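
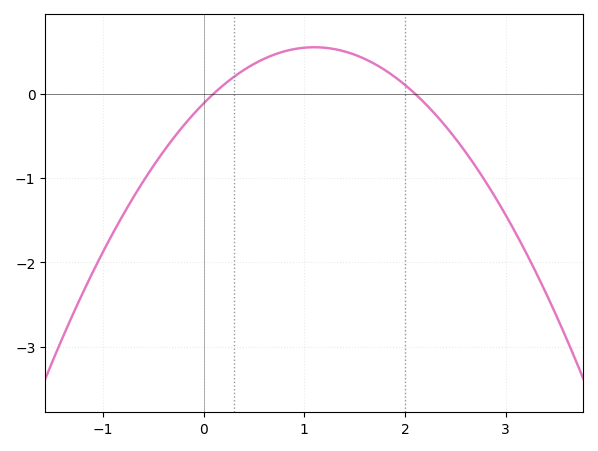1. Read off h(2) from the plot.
0.1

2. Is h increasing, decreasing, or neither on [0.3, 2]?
neither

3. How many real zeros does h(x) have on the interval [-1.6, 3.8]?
2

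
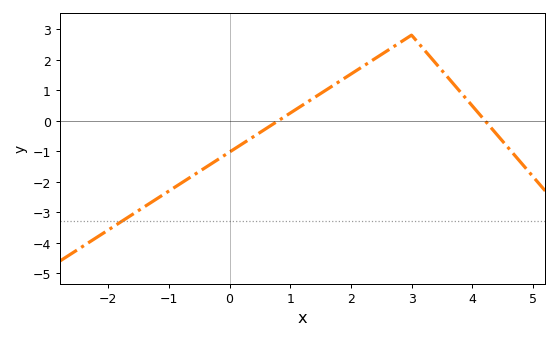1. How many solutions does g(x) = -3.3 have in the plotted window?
1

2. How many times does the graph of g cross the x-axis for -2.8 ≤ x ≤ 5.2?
2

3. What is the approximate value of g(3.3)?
2.11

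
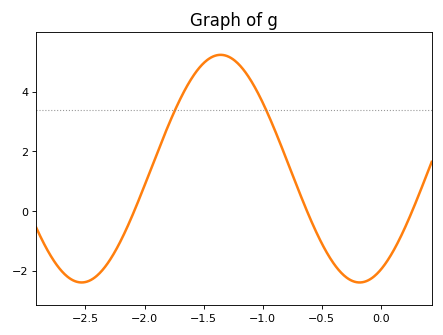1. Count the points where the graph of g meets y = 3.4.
2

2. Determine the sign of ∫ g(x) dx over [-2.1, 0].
positive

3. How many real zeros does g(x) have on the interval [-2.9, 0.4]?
3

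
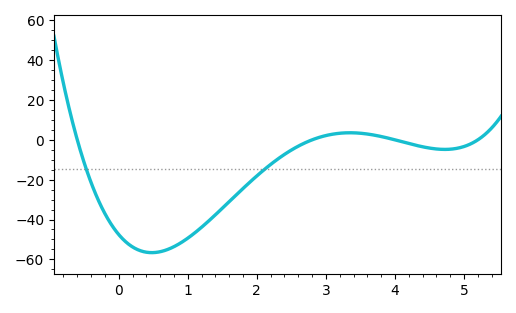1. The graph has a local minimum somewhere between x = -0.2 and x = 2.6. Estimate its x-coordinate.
0.5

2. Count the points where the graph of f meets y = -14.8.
2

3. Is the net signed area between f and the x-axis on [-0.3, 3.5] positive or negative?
negative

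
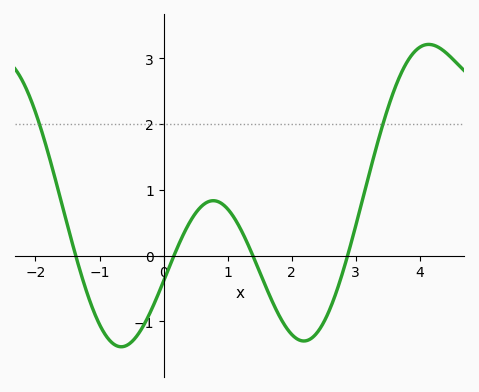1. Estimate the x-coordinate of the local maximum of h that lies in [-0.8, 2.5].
0.777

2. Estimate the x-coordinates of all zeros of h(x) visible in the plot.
-1.37, 0.162, 1.39, 2.87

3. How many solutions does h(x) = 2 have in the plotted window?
2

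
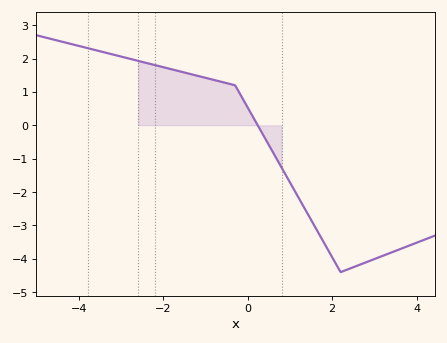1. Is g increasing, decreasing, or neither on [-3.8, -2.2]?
decreasing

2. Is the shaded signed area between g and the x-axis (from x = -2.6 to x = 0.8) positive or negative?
positive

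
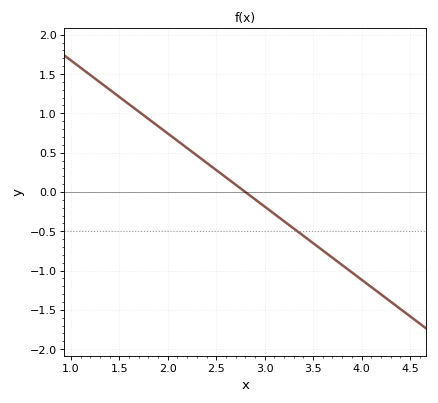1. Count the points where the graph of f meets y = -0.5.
1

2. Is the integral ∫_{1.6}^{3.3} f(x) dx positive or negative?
positive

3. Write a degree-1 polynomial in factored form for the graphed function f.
y = -0.93(x - 2.8)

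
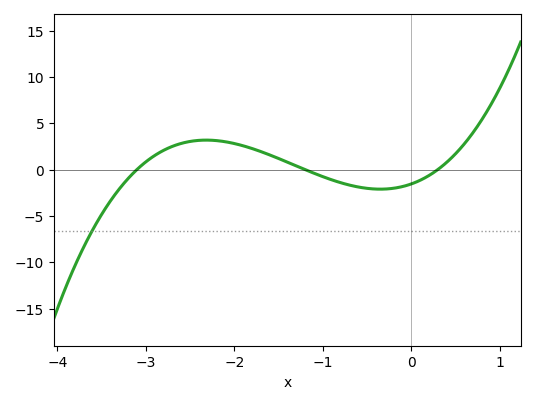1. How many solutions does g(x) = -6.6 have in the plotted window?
1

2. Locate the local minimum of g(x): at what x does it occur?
-0.4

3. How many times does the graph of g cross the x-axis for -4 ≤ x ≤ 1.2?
3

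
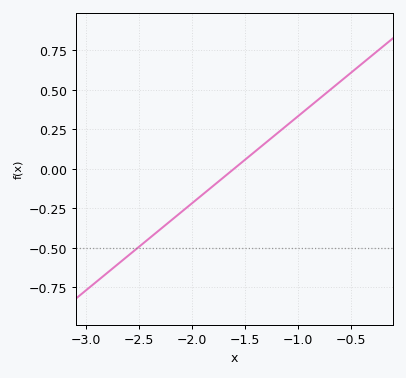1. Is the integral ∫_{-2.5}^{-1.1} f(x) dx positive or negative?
negative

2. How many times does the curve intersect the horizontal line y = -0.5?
1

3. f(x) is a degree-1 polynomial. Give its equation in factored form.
y = 0.55(x + 1.6)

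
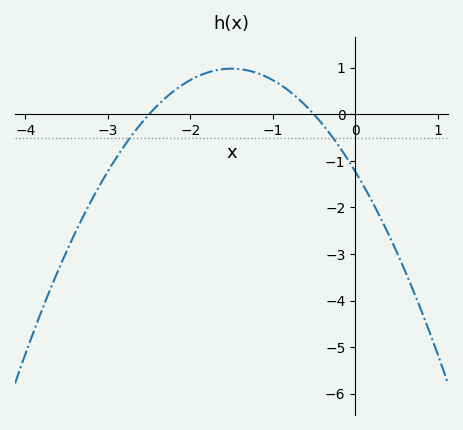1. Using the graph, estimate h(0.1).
-1.53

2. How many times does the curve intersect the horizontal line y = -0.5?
2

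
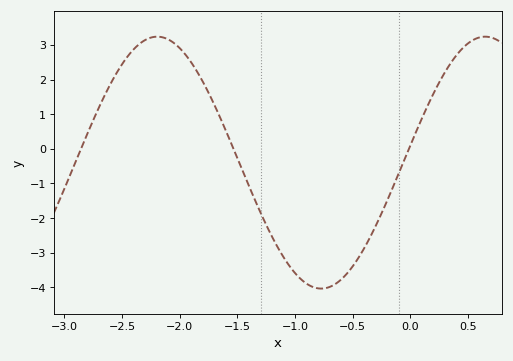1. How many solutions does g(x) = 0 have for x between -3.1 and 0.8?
3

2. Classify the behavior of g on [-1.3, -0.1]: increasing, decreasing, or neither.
neither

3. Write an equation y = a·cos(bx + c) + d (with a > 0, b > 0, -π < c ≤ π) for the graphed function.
y = 3.64cos(2.21x - 1.43) - 0.4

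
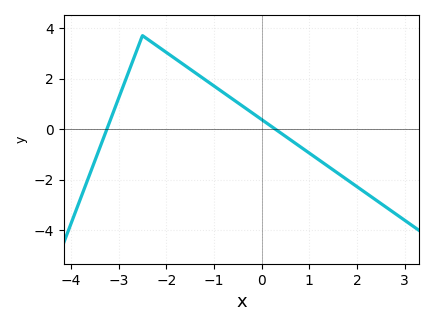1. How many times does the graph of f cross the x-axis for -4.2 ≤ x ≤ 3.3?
2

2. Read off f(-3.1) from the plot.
0.8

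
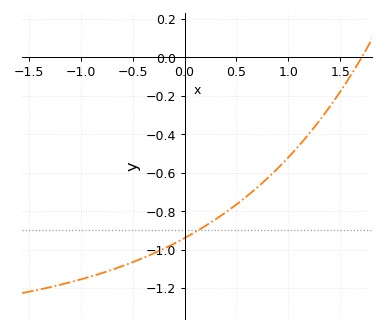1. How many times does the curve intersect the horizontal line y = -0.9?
1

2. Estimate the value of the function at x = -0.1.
-0.969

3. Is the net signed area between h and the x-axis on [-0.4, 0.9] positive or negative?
negative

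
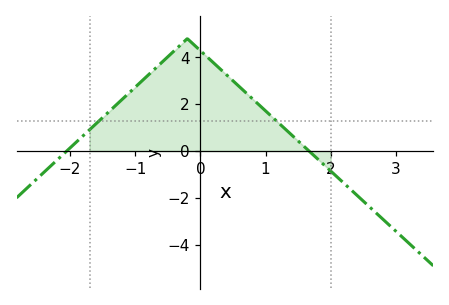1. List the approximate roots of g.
-2, 1.7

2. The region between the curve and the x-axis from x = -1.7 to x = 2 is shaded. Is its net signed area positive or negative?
positive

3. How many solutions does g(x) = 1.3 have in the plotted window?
2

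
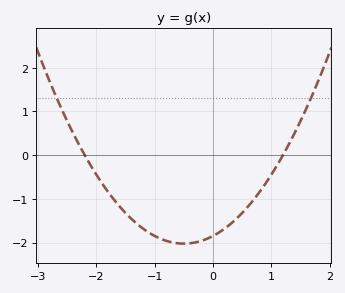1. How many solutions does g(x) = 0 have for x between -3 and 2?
2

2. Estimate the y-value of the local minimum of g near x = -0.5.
-2.02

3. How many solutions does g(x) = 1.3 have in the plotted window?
2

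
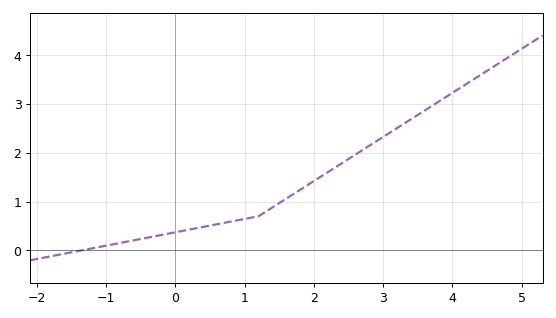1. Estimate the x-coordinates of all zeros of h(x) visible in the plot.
-1.36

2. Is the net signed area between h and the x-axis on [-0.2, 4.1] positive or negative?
positive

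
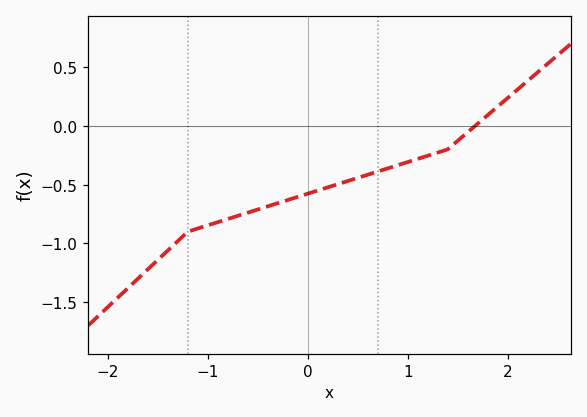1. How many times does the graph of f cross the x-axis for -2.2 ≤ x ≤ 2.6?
1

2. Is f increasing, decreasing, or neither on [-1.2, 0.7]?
increasing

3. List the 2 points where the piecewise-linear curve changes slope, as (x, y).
(-1.2, -0.9); (1.4, -0.2)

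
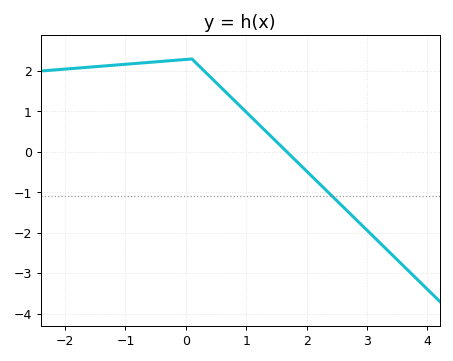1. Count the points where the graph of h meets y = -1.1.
1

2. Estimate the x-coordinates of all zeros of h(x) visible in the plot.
1.67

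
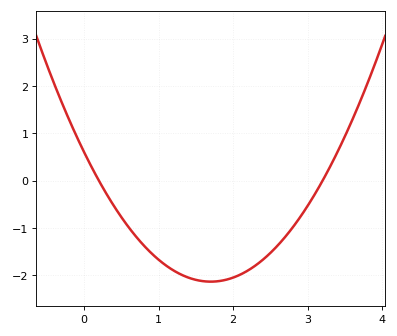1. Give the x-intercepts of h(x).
0.2, 3.2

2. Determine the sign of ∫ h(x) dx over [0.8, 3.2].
negative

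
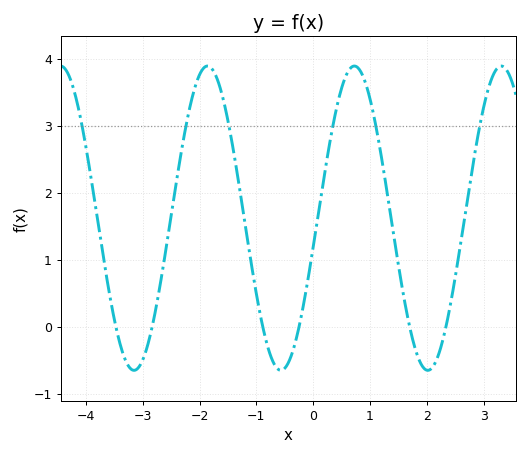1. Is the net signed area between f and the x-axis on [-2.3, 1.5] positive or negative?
positive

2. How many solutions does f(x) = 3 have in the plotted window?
6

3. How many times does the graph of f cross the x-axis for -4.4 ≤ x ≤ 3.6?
6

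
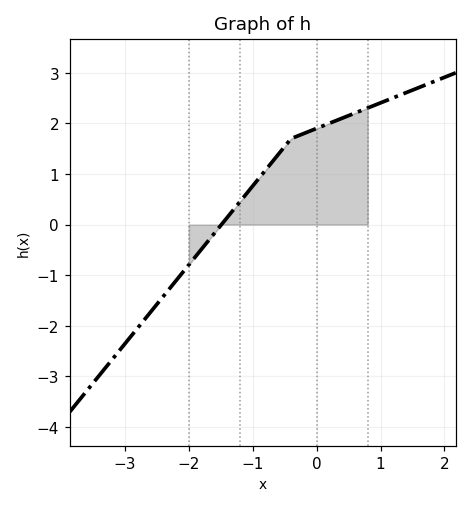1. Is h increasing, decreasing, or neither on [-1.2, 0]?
increasing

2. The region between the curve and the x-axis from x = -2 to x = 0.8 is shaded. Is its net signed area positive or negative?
positive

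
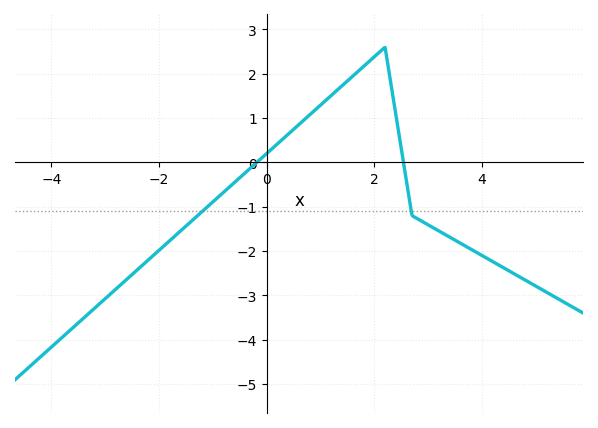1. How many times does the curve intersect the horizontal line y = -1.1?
2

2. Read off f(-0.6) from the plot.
-0.455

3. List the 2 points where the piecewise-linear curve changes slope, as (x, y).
(2.2, 2.6); (2.7, -1.2)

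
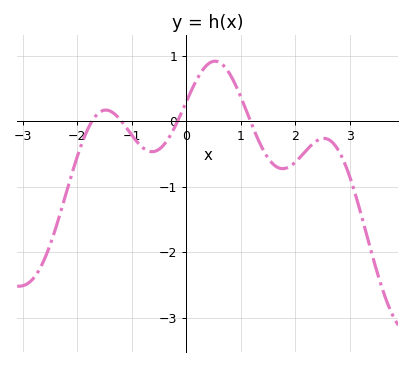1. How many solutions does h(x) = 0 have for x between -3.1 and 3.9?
4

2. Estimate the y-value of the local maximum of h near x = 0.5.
0.915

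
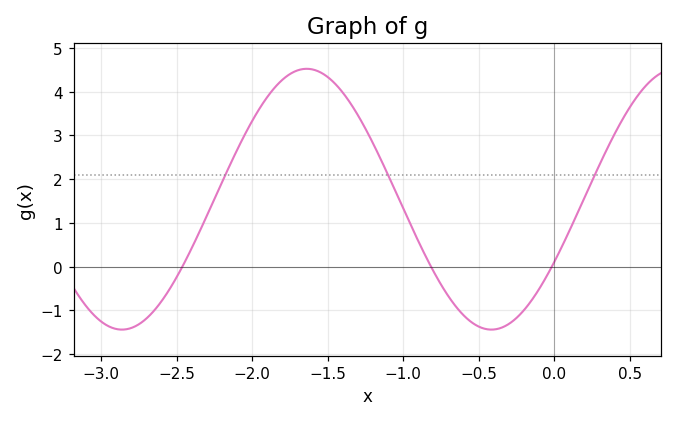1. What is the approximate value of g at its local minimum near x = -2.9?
-1.44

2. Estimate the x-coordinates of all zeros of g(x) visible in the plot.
-2.46, -0.817, -0.017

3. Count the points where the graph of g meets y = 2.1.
3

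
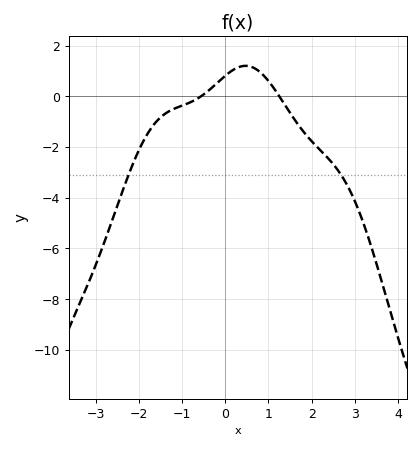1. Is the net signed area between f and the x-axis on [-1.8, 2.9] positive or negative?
negative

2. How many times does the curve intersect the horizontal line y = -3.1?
2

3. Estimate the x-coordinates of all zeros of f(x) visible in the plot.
-0.6, 1.2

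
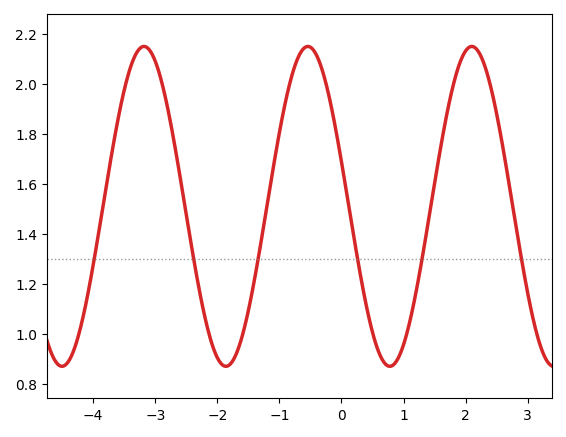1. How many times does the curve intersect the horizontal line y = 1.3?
6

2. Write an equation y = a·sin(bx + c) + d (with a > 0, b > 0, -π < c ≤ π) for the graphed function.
y = 0.64sin(2.4x + 2.9) + 1.51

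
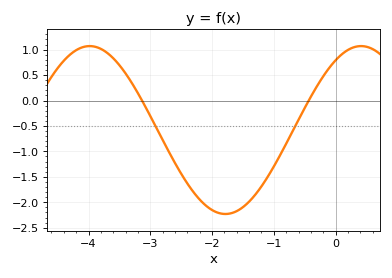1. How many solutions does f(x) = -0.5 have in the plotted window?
2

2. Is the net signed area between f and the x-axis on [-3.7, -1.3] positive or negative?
negative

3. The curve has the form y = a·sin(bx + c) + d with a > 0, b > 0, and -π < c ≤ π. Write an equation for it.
y = 1.65sin(1.43x + 0.98) - 0.58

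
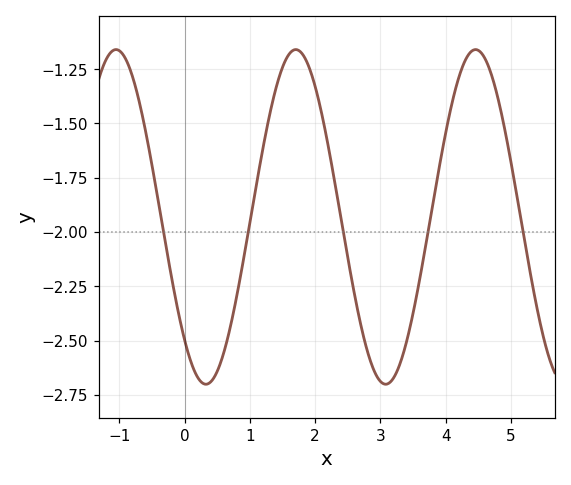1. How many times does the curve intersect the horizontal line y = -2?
5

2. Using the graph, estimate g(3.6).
-2.22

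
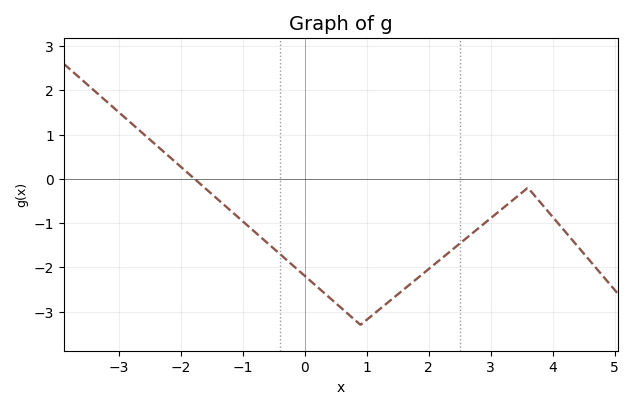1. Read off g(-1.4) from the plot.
-0.5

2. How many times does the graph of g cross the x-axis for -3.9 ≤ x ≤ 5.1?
1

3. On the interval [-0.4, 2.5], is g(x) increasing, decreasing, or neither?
neither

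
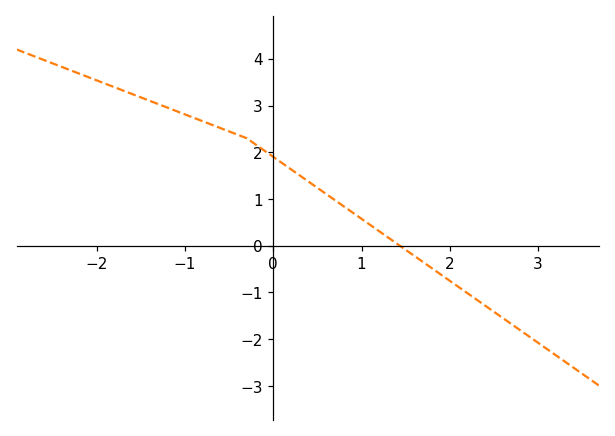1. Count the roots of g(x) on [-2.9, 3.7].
1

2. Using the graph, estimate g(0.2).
1.6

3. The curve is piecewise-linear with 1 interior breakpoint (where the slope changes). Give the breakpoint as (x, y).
(-0.3, 2.3)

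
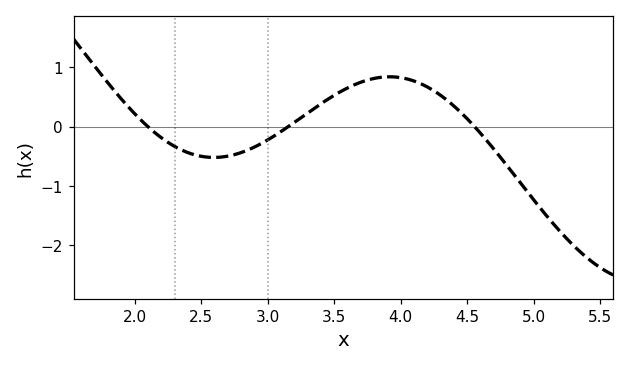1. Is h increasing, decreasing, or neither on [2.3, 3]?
neither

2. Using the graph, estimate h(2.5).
-0.5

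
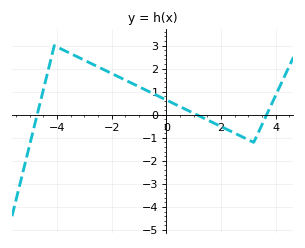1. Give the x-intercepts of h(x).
-4.8, 1.2, 3.6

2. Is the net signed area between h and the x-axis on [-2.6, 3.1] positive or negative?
positive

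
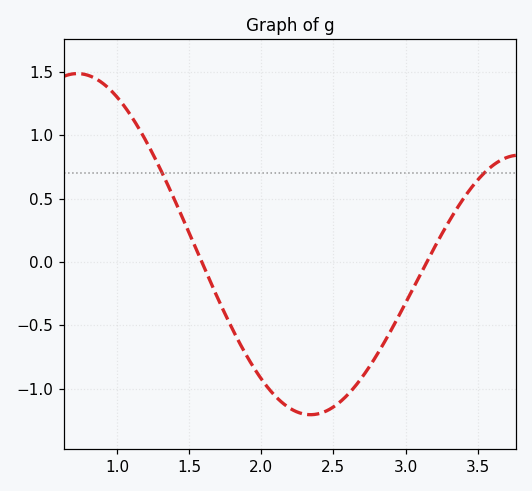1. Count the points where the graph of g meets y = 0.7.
2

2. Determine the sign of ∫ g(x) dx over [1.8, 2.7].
negative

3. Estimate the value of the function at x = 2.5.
-1.14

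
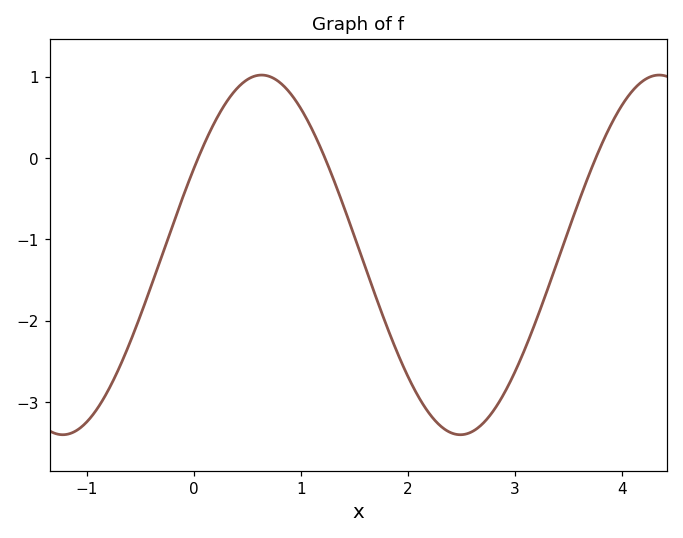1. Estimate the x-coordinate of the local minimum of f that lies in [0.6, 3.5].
2.5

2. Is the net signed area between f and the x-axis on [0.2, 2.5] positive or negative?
negative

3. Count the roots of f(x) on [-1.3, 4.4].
3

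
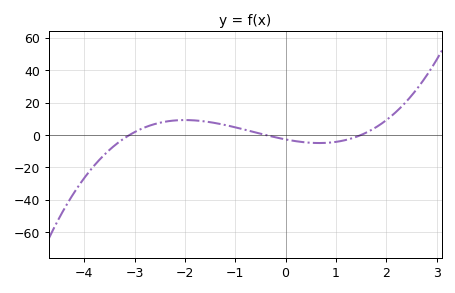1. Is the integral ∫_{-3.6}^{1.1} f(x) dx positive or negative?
positive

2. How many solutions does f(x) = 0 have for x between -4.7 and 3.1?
3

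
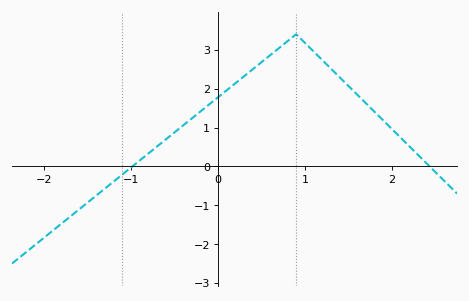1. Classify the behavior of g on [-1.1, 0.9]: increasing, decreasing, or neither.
increasing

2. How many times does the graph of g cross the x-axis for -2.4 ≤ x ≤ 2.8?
2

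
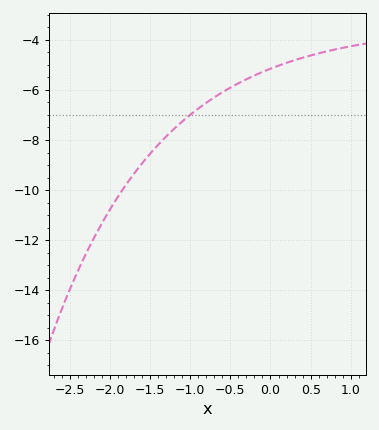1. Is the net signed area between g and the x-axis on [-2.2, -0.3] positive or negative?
negative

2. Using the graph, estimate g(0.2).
-4.92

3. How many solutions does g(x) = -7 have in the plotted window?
1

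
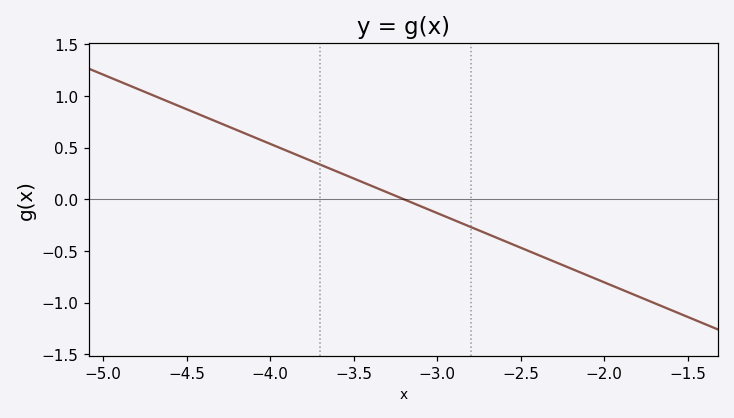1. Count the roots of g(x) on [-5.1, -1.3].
1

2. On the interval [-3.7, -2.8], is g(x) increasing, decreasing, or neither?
decreasing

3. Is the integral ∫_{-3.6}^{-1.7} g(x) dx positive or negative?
negative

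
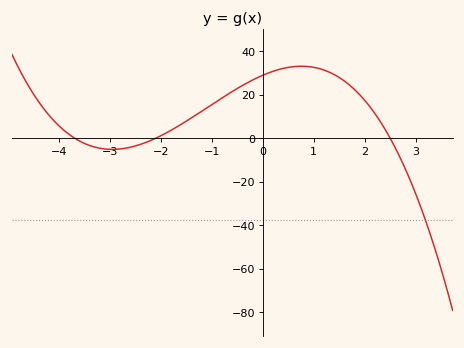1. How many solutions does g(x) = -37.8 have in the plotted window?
1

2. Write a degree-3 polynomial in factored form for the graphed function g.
y = -1.49(x + 3.7)(x + 2.1)(x - 2.5)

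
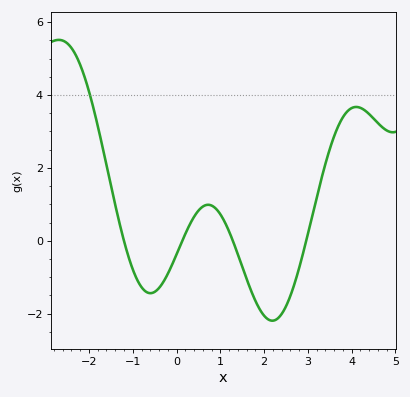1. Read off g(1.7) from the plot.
-1.4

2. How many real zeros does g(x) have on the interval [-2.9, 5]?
4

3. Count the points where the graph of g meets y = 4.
1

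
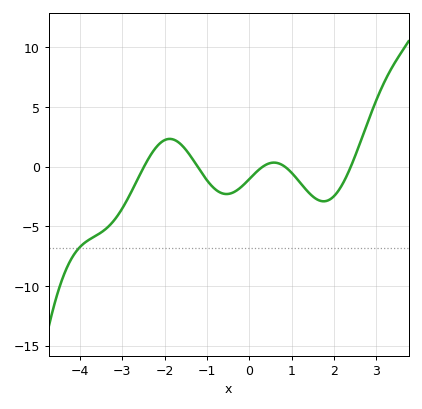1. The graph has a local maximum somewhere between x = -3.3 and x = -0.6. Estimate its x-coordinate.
-1.8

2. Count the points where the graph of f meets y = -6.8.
1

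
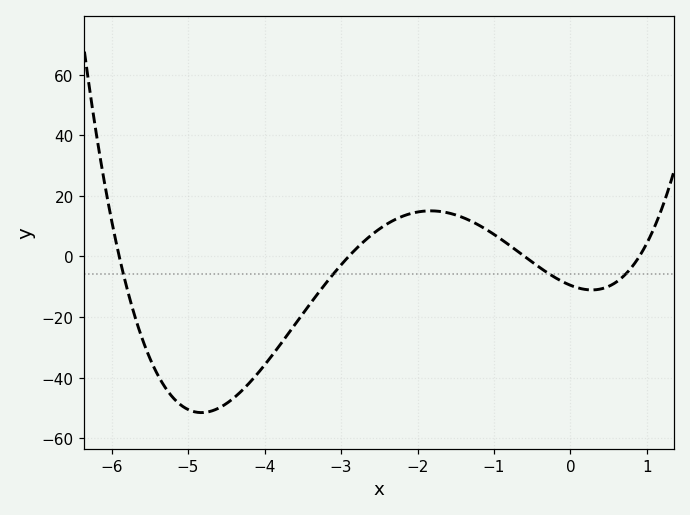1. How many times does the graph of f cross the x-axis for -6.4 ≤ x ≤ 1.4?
4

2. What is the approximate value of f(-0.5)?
-2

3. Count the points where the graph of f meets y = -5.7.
4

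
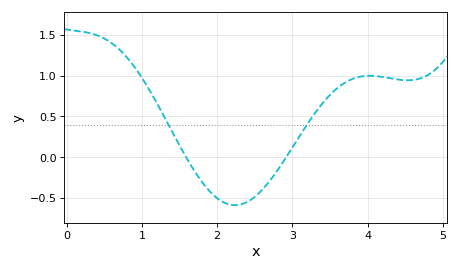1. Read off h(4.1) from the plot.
1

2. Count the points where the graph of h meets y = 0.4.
2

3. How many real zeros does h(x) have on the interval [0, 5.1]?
2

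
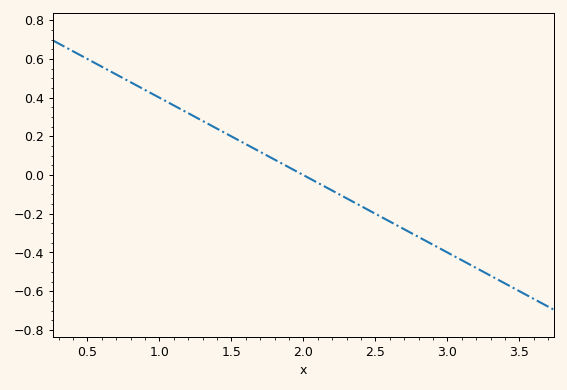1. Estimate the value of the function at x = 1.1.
0.36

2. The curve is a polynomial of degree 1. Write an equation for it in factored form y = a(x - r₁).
y = -0.4(x - 2)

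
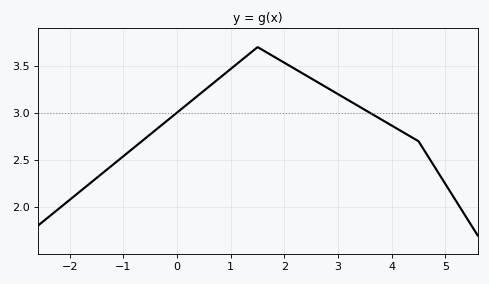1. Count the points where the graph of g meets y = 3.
2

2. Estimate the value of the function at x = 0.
3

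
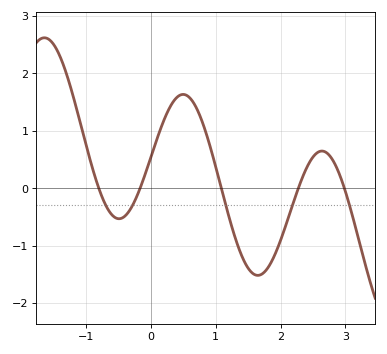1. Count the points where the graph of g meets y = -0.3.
5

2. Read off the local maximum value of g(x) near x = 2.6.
0.6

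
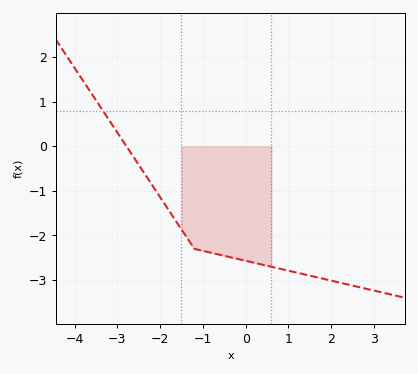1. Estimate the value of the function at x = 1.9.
-3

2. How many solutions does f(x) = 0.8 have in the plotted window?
1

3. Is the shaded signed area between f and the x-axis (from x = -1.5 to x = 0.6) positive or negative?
negative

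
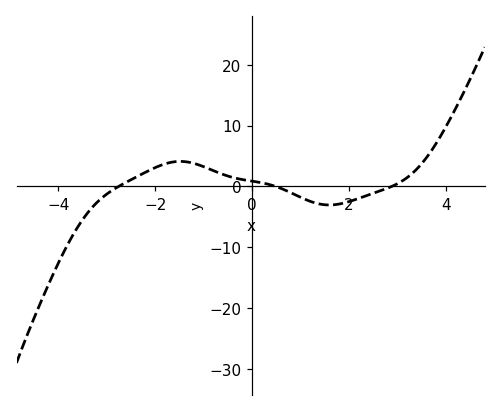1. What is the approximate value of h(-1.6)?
4.05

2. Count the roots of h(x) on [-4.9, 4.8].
3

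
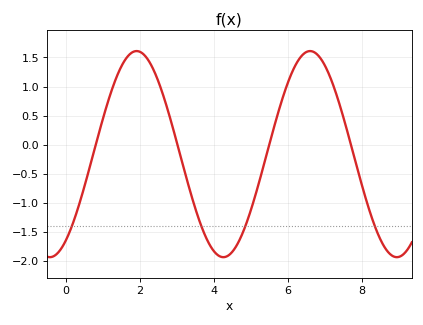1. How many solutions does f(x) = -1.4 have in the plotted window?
4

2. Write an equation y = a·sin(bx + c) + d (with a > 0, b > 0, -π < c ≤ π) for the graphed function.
y = 1.77sin(1.3x - 0.98) - 0.16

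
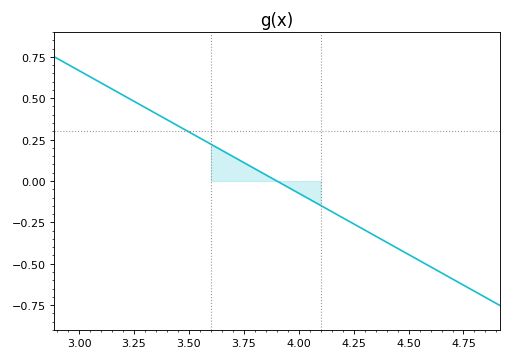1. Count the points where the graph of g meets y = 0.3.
1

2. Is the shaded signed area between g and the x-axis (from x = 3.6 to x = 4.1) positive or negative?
positive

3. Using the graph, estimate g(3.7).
0.148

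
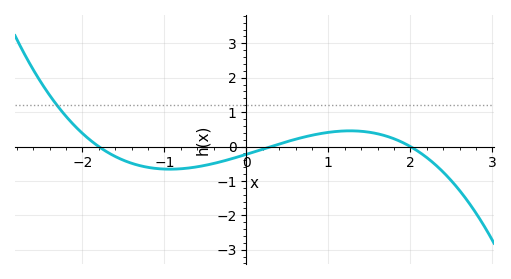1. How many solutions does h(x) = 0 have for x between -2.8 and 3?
3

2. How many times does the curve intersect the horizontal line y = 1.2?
1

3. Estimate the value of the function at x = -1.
-0.655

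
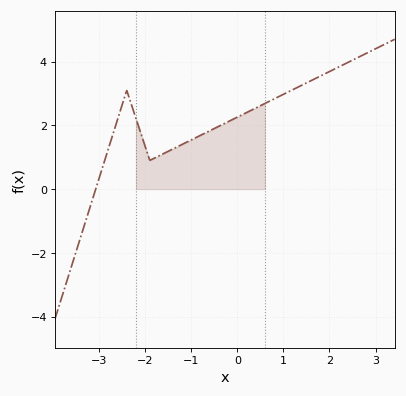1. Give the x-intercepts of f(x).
-3.07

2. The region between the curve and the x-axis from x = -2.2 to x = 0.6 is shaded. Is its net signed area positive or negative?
positive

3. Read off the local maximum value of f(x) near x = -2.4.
3.09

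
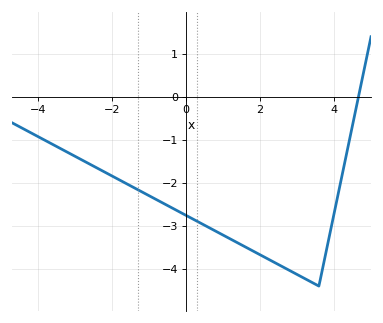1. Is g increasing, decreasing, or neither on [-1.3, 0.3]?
decreasing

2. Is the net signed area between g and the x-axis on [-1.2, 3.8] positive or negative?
negative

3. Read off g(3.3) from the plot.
-4.3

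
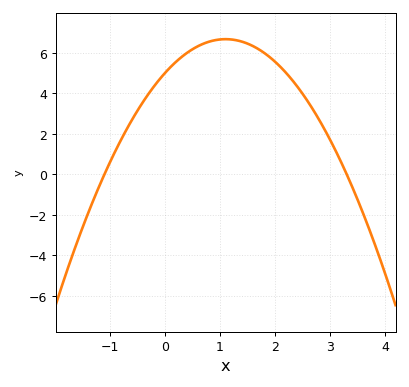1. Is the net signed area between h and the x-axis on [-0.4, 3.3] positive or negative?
positive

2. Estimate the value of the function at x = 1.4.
6.55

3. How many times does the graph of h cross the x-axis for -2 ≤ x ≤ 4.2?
2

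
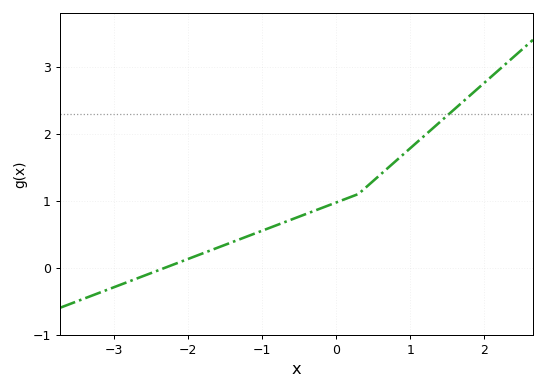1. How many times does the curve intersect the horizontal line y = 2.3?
1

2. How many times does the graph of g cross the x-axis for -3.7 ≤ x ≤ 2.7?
1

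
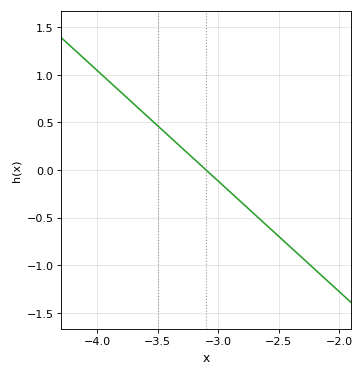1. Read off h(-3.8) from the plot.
0.812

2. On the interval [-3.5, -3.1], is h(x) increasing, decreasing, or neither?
decreasing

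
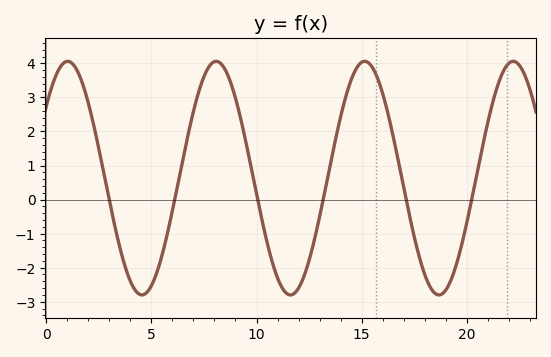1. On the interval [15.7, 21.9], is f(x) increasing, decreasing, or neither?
neither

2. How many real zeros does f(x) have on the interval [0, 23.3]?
6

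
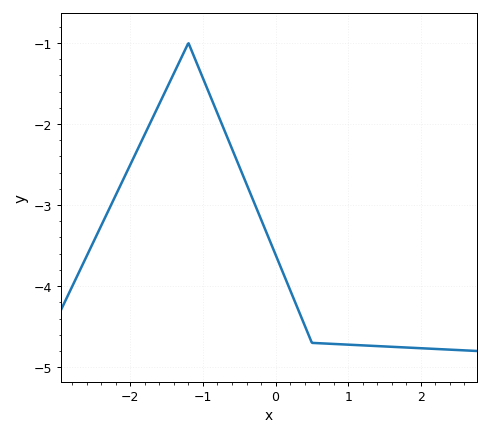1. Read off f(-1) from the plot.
-1.4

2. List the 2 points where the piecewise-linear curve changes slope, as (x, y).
(-1.2, -1); (0.5, -4.7)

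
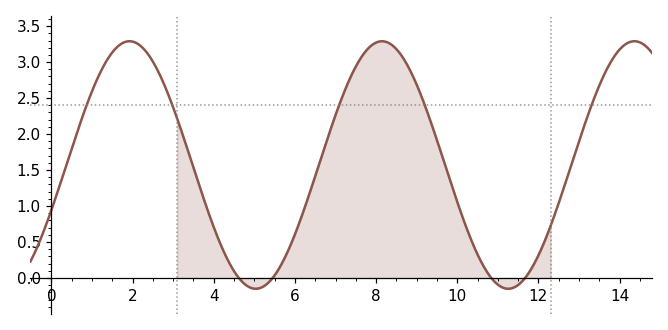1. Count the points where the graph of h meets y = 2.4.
5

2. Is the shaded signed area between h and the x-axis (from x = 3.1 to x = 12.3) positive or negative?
positive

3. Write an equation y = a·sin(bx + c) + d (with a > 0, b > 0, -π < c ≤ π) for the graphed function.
y = 1.72sin(1.01x - 0.372) + 1.57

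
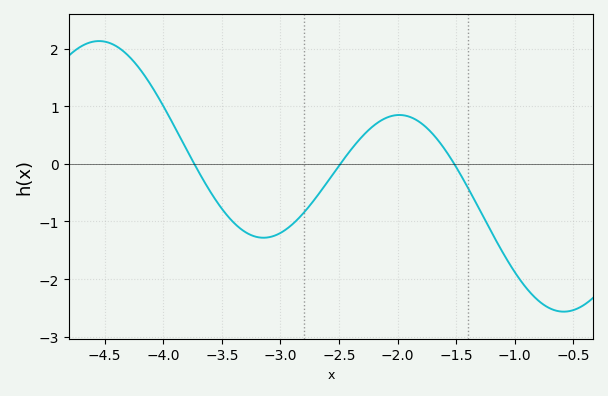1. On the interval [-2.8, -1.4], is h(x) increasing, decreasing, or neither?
neither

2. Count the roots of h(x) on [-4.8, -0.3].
3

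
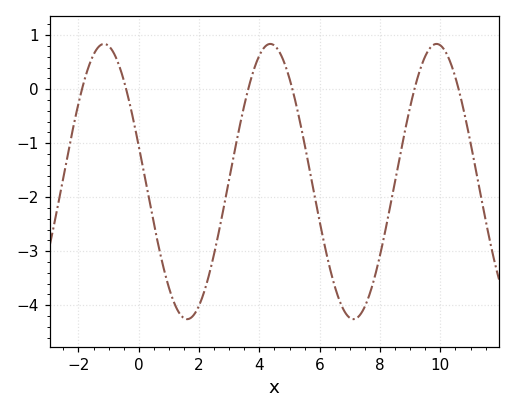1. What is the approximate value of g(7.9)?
-3.3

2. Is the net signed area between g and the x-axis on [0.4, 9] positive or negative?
negative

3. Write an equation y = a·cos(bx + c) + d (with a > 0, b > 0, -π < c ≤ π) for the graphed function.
y = 2.55cos(1.1x + 1.3) - 1.71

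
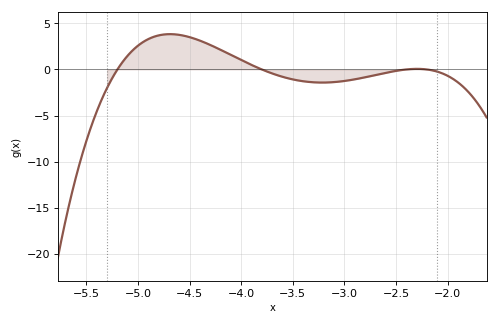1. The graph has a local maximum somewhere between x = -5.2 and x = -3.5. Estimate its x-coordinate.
-4.69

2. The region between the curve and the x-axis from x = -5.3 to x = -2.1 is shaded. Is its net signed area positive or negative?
positive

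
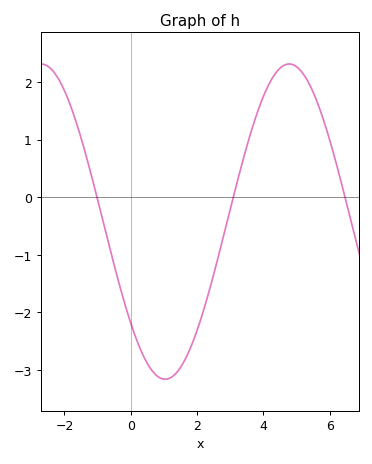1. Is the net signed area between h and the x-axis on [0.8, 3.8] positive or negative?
negative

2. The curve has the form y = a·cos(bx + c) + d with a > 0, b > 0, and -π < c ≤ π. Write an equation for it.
y = 2.74cos(0.84x + 2.3) - 0.42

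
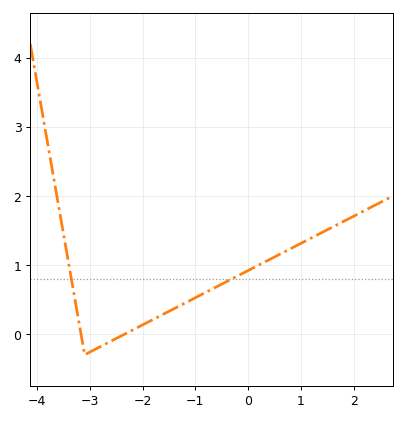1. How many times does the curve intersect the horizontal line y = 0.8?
2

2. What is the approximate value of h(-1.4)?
0.4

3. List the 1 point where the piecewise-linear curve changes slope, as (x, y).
(-3.1, -0.3)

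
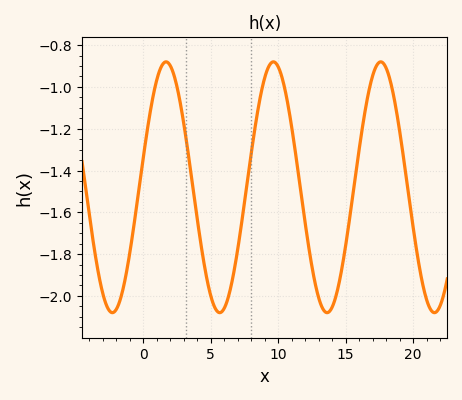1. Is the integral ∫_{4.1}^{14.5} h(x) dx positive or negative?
negative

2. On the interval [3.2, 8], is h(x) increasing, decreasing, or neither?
neither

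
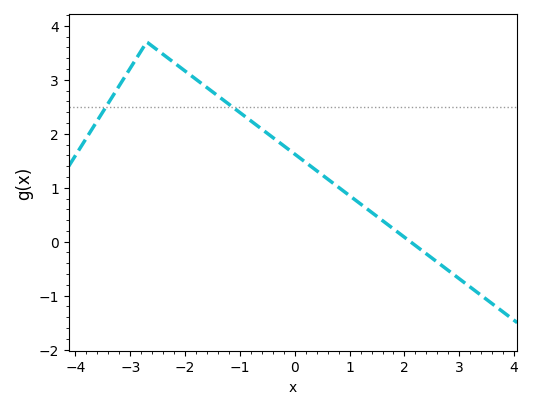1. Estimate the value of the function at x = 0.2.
1.5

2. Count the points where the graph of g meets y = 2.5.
2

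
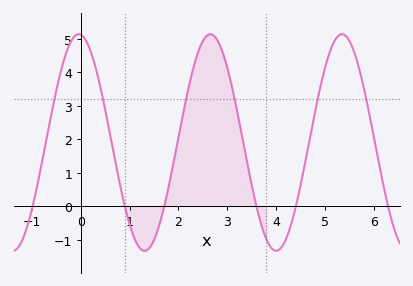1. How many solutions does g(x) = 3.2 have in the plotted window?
6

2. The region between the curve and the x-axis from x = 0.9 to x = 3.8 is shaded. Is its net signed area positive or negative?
positive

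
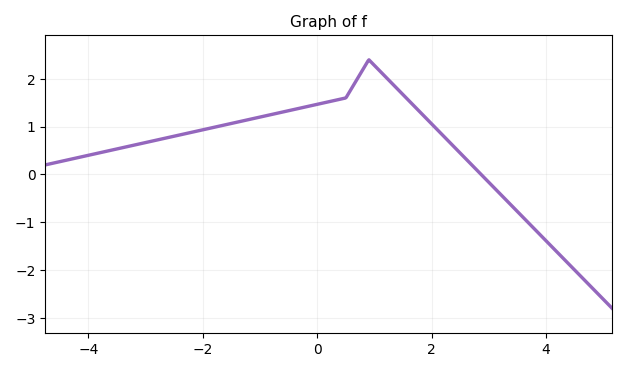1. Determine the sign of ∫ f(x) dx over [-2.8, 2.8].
positive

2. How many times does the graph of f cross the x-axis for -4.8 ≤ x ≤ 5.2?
1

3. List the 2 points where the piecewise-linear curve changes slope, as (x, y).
(0.5, 1.6); (0.9, 2.4)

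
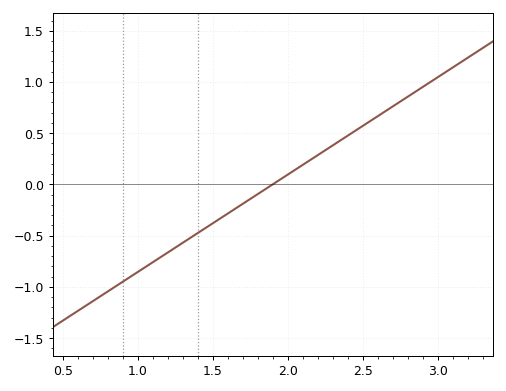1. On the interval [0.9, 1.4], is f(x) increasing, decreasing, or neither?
increasing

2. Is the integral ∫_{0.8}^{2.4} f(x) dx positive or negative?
negative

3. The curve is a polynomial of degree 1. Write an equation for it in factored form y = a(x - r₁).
y = 0.95(x - 1.9)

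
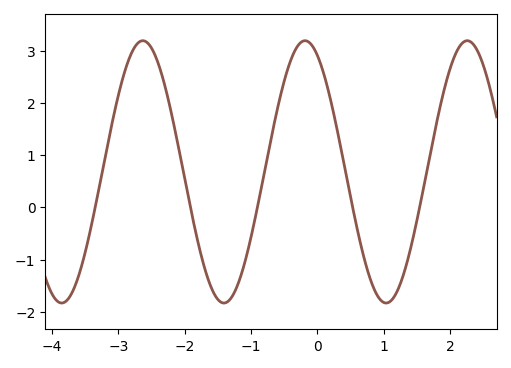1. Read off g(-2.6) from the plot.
3.18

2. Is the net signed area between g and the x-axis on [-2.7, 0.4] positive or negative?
positive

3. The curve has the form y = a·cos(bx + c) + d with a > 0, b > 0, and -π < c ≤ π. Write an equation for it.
y = 2.51cos(2.57x + 0.48) + 0.68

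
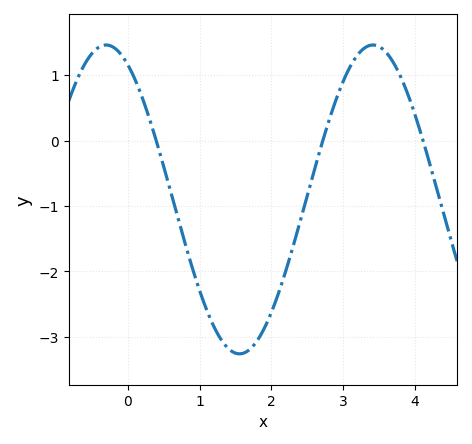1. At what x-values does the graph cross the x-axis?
0.396, 2.72, 4.11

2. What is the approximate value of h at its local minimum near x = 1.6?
-3.26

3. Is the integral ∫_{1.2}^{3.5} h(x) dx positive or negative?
negative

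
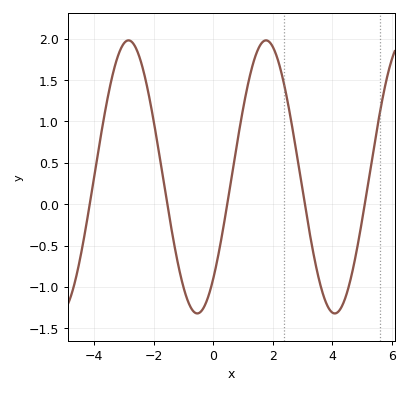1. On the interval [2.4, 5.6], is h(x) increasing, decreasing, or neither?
neither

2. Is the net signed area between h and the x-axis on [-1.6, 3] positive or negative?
positive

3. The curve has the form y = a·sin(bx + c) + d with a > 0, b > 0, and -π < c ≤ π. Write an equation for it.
y = 1.65sin(1.36x - 0.85) + 0.33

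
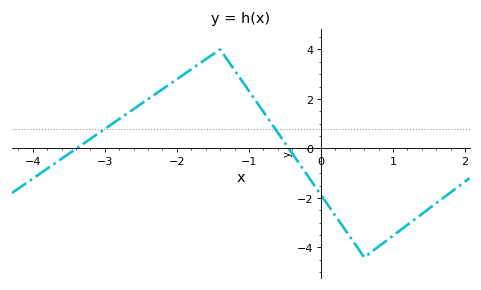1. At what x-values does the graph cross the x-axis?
-3.39, -0.448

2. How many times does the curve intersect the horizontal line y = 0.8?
2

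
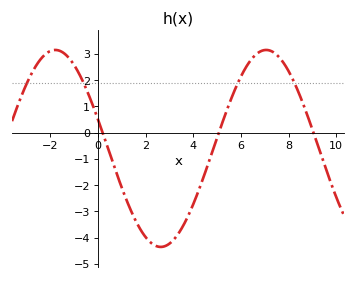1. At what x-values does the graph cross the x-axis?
0.2, 5, 9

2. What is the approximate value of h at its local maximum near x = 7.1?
3.1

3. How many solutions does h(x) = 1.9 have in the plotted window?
4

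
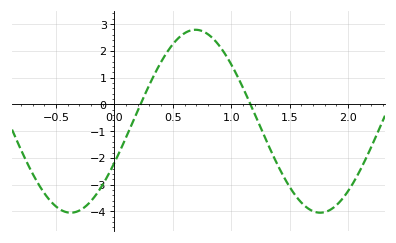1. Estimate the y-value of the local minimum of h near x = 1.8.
-4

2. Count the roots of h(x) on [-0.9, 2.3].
2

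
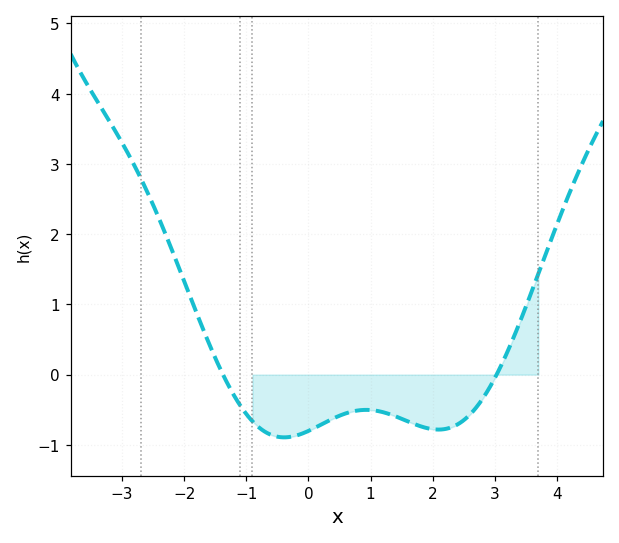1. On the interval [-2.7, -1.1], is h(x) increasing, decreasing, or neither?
decreasing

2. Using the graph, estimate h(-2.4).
2.22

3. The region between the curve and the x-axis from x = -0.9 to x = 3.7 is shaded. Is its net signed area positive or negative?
negative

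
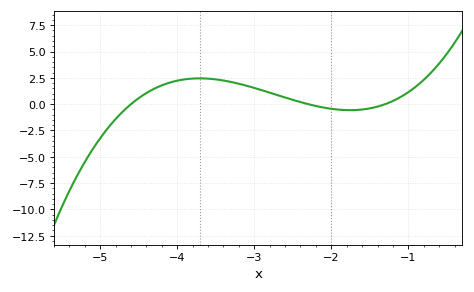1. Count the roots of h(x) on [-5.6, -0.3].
3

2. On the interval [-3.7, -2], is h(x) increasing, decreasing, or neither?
decreasing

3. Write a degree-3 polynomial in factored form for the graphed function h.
y = 0.81(x + 4.6)(x + 2.3)(x + 1.3)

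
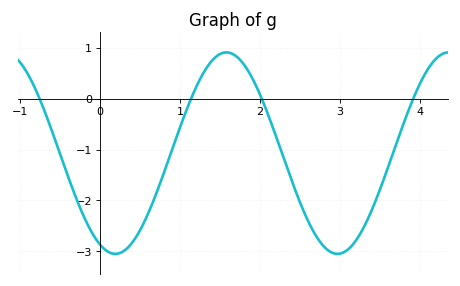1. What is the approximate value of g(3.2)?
-2.8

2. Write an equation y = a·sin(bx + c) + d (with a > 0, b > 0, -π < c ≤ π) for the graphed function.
y = 1.98sin(2.3x - 2) - 1.07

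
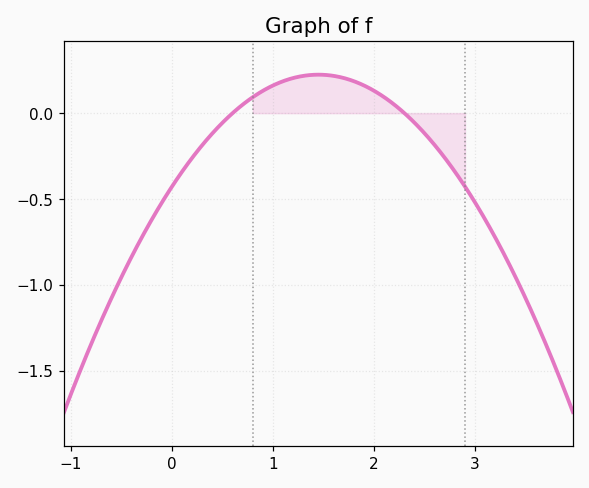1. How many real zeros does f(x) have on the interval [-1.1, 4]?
2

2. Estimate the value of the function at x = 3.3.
-0.837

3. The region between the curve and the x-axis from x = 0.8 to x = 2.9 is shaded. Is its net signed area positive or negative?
positive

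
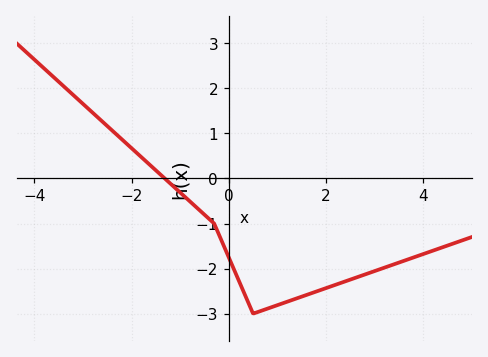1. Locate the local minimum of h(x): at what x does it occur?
0.6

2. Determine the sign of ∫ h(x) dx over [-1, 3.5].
negative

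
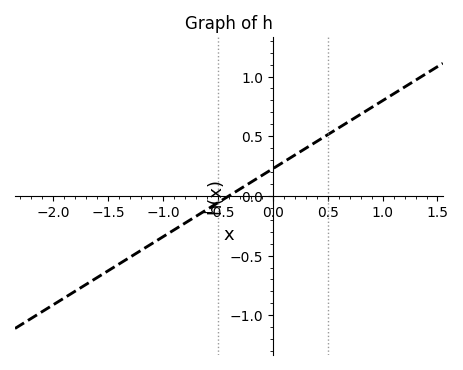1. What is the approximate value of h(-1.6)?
-0.684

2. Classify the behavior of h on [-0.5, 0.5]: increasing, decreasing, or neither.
increasing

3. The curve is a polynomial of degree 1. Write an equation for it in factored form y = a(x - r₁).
y = 0.57(x + 0.4)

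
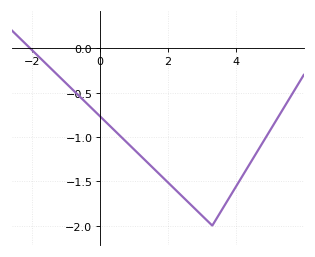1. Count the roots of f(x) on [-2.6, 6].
1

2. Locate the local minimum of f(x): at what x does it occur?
3.2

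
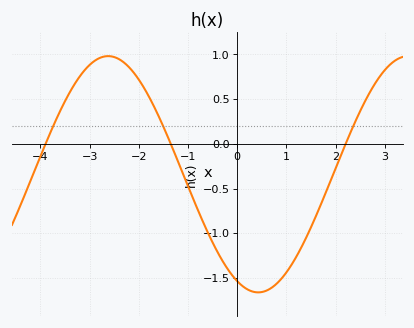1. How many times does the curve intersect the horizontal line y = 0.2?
3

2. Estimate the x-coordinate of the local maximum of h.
-2.62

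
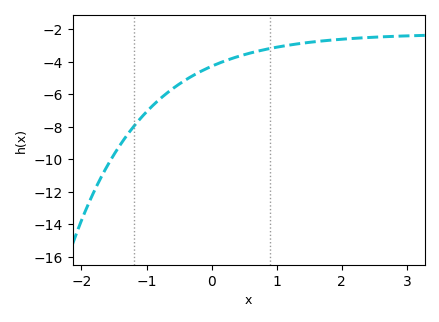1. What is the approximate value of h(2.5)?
-2.4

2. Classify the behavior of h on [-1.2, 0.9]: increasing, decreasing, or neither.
increasing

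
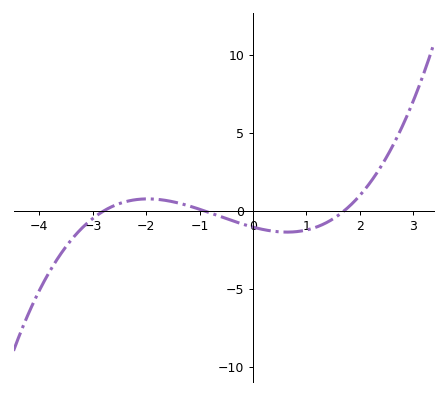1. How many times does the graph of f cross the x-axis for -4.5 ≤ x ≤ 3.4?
3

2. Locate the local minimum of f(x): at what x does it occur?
0.638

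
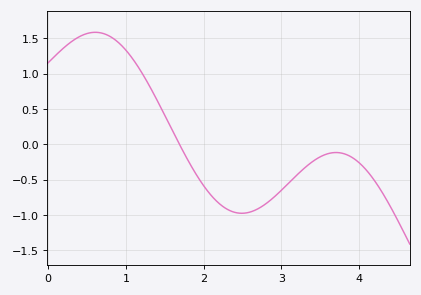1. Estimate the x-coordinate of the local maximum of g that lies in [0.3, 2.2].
0.6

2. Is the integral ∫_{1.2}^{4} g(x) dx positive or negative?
negative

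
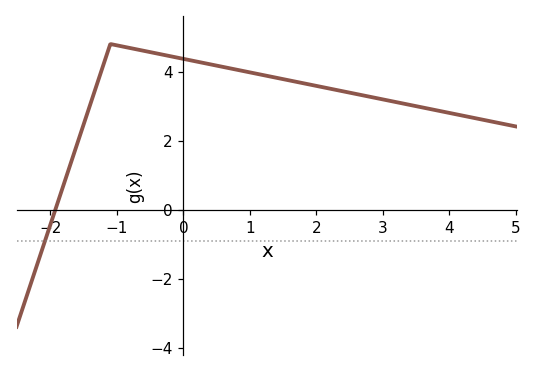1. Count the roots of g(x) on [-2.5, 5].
1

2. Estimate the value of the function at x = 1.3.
3.86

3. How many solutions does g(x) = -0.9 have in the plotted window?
1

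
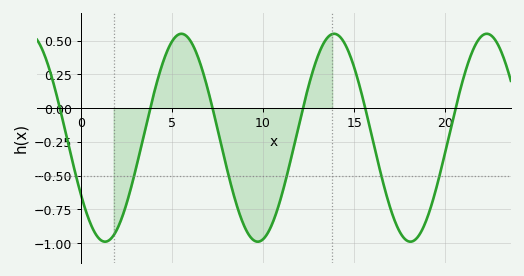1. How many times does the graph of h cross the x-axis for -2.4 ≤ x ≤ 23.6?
6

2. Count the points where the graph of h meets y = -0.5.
6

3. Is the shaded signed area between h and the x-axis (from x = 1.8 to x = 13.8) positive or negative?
negative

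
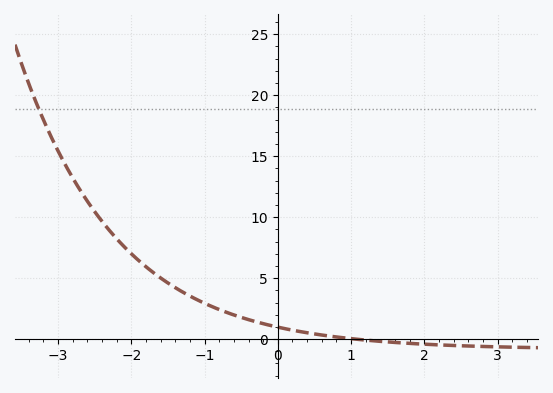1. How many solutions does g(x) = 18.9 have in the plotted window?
1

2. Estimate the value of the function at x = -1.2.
3.5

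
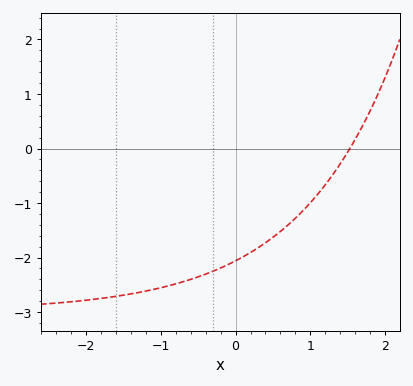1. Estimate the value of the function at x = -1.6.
-2.7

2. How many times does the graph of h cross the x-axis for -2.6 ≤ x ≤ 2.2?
1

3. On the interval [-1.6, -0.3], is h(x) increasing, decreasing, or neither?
increasing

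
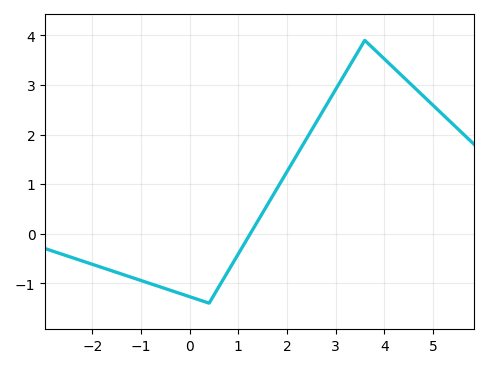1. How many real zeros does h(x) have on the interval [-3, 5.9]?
1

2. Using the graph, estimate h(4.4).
3.2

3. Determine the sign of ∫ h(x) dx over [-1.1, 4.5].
positive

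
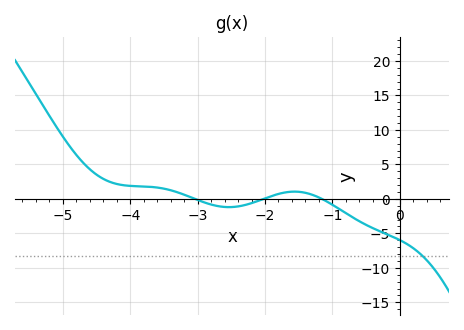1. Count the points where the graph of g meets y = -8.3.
1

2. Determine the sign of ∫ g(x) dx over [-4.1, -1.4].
positive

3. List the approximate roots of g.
-3, -2, -1.2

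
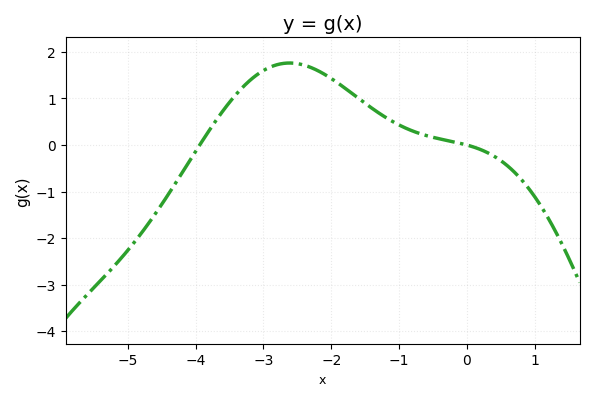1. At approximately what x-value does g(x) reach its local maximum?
-2.61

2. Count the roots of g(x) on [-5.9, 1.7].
2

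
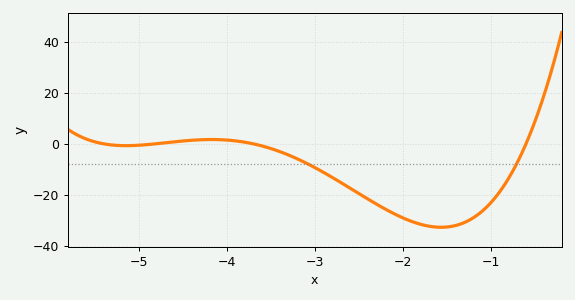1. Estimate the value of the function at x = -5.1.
-0.726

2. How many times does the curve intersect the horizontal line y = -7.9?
2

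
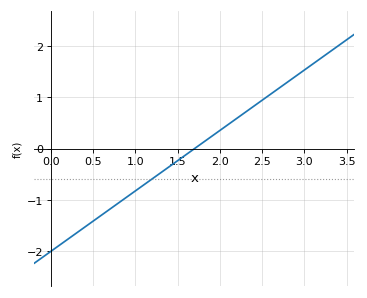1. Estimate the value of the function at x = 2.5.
0.9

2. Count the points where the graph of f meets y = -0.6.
1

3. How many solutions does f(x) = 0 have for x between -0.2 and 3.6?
1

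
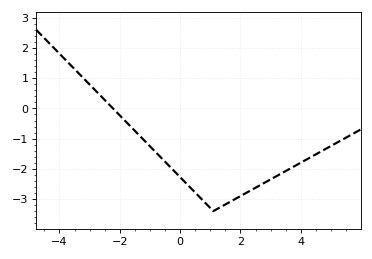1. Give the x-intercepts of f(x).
-2.23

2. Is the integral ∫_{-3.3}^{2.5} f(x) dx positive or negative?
negative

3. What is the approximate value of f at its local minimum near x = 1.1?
-3.4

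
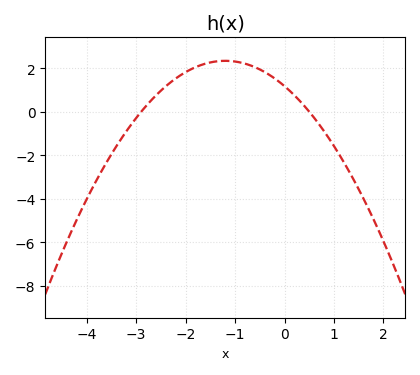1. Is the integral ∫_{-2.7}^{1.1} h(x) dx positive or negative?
positive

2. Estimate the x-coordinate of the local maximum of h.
-1.2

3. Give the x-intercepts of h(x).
-2.9, 0.5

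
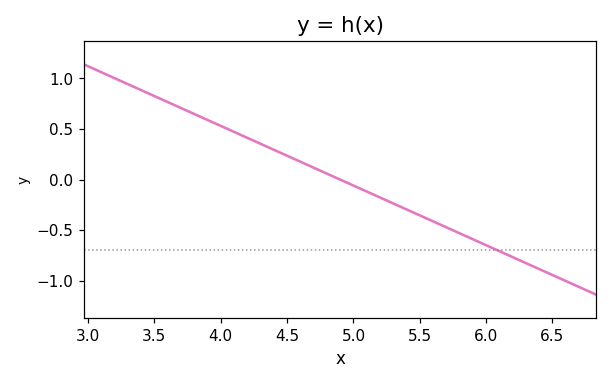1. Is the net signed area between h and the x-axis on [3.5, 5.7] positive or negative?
positive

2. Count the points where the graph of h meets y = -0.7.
1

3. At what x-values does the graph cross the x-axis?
4.9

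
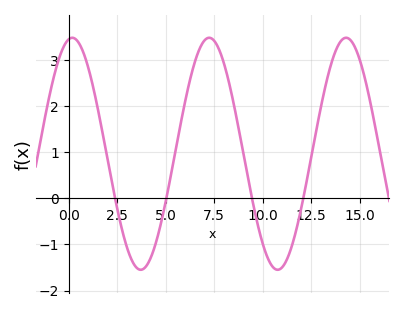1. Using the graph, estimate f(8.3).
2.45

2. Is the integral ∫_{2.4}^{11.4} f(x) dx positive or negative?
positive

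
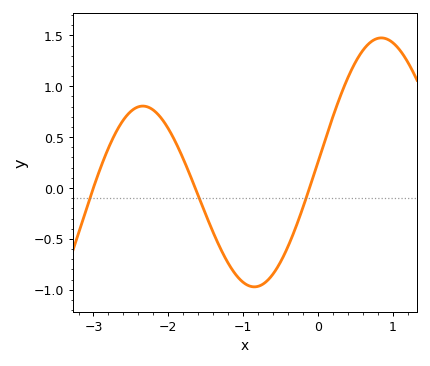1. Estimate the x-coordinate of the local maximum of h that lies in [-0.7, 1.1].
0.8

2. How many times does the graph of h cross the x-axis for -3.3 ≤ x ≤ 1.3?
3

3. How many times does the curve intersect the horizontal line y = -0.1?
3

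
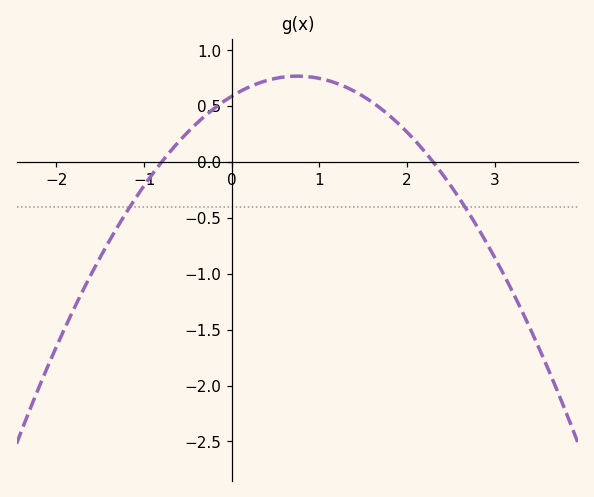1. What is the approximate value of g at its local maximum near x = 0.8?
0.75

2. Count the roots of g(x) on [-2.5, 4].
2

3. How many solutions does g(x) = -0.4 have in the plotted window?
2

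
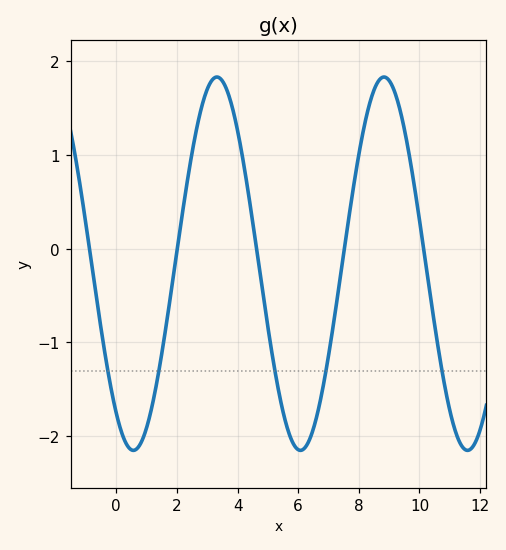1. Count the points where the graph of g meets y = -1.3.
5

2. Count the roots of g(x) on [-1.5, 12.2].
5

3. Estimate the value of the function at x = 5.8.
-2.1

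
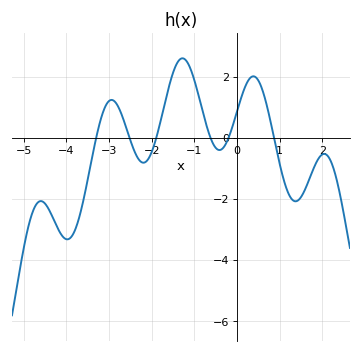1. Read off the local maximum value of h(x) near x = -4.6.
-2.07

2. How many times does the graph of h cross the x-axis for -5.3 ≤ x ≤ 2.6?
6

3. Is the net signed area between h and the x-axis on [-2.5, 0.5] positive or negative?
positive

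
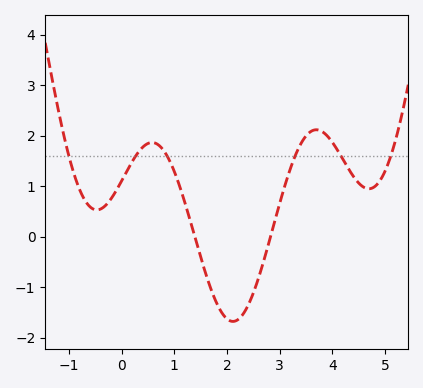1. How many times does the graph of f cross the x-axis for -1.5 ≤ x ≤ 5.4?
2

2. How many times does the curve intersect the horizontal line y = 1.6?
6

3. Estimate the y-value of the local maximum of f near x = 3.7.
2.1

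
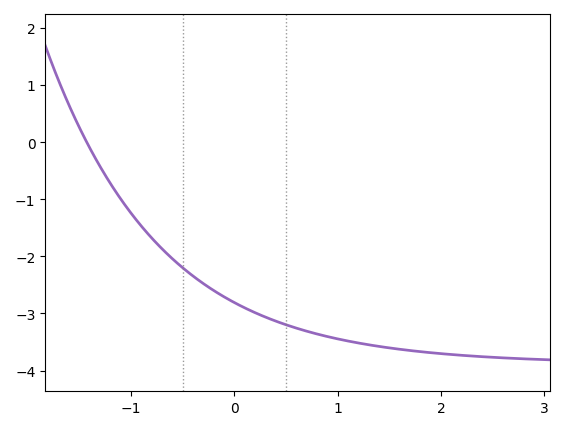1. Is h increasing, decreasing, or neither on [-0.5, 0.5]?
decreasing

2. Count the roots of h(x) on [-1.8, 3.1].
1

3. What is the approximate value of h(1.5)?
-3.6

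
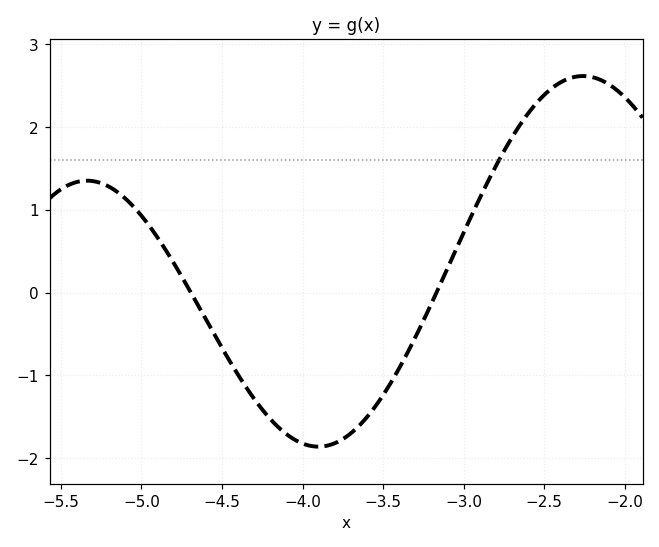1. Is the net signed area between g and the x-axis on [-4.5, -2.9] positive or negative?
negative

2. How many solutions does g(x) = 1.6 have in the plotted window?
1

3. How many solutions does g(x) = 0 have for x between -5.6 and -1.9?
2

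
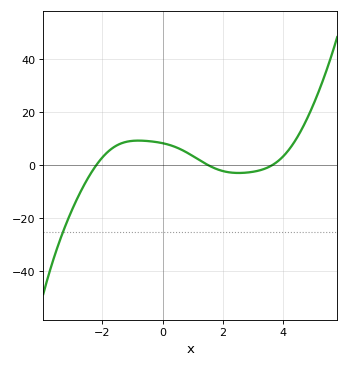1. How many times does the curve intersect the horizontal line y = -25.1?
1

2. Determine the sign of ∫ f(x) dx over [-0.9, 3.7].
positive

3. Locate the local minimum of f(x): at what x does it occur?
2.6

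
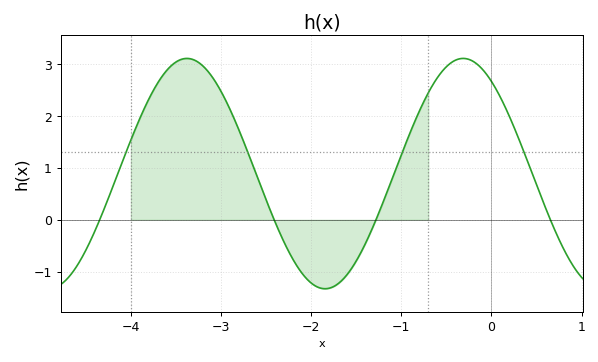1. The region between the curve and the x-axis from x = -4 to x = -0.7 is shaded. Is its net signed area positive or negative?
positive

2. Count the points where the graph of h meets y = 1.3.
4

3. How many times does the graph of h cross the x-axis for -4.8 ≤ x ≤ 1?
4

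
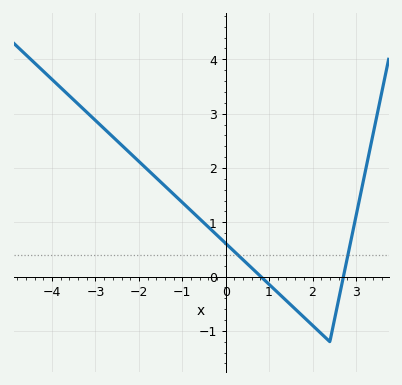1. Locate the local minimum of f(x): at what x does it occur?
2.4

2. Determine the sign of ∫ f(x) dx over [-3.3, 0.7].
positive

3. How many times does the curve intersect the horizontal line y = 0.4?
2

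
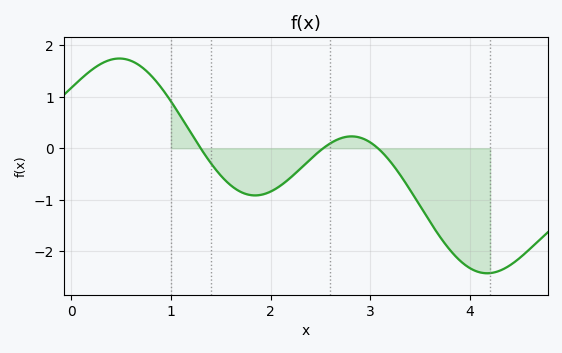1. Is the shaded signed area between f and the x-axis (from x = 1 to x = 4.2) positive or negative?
negative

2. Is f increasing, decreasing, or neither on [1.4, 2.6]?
neither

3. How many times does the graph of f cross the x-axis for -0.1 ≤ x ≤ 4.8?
3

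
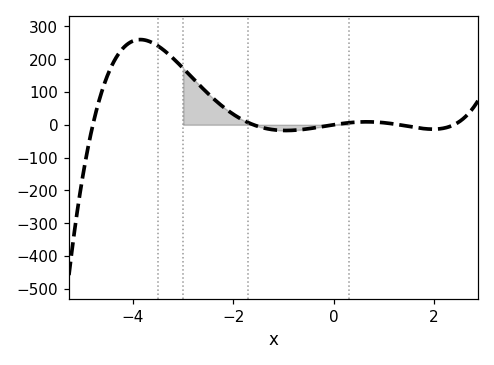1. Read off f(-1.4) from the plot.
-9.57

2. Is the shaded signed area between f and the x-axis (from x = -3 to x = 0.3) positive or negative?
positive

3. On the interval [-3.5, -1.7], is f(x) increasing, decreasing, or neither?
decreasing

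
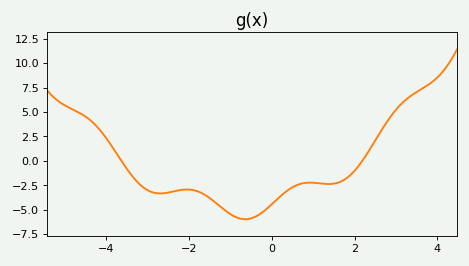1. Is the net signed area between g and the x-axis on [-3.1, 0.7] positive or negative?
negative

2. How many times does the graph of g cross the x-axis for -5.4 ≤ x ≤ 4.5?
2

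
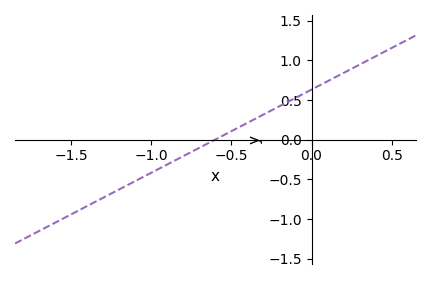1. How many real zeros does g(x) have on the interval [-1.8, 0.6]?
1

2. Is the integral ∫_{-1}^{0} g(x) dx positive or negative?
positive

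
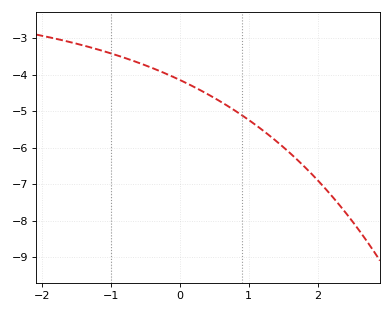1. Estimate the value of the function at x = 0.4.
-4.52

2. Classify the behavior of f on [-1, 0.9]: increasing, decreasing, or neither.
decreasing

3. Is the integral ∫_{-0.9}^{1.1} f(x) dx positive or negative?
negative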